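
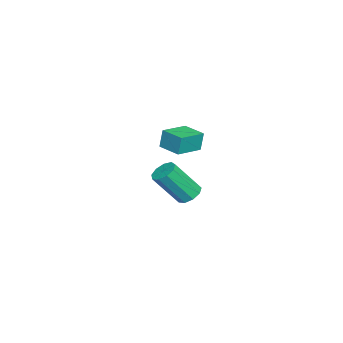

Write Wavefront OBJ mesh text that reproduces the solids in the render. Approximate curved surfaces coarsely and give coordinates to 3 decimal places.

v 1.964 2.828 3.531
v 1.864 2.946 4.498
v 0.784 3.55 3.319
v 0.683 3.669 4.286
v 2.577 3.811 3.474
v 2.476 3.93 4.441
v 1.396 4.534 3.262
v 1.296 4.652 4.229
v -4.009 2.745 -2.764
v -3.619 2.315 -3.173
v -3.12 1.145 -1.464
v -3.511 1.575 -1.056
v -3.344 2.678 -3.004
v -2.846 1.508 -1.296
v -3.381 3.073 -2.723
v -2.882 1.903 -1.015
v -3.711 3.314 -2.462
v -3.213 2.144 -0.753
v -4.181 3.289 -2.342
v -3.683 2.119 -0.633
v -4.571 3.009 -2.419
v -4.072 1.839 -0.711
v -4.698 2.606 -2.658
v -4.199 1.436 -0.95
v -4.502 2.268 -2.947
v -4.004 1.098 -1.239
v -4.076 2.153 -3.15
v -3.578 0.983 -1.442
f 2 4 1
f 5 2 1
f 1 4 3
f 3 5 1
f 2 8 4
f 6 2 5
f 6 8 2
f 4 8 3
f 7 5 3
f 3 8 7
f 7 6 5
f 8 6 7
f 10 9 13
f 10 13 11
f 11 13 14
f 11 14 12
f 13 9 15
f 13 15 14
f 14 15 16
f 14 16 12
f 15 9 17
f 15 17 16
f 16 17 18
f 16 18 12
f 17 9 19
f 17 19 18
f 18 19 20
f 18 20 12
f 19 9 21
f 19 21 20
f 20 21 22
f 20 22 12
f 21 9 23
f 21 23 22
f 22 23 24
f 22 24 12
f 23 9 25
f 23 25 24
f 24 25 26
f 24 26 12
f 25 9 27
f 25 27 26
f 26 27 28
f 26 28 12
f 27 9 10
f 27 10 28
f 28 10 11
f 28 11 12



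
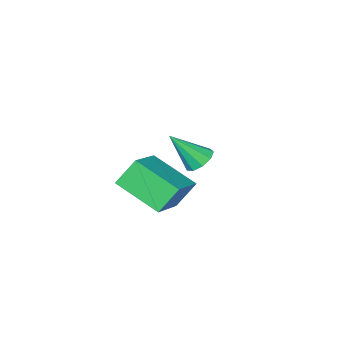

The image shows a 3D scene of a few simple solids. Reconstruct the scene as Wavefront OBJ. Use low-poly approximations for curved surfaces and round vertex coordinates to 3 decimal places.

v 0.585 -4.173 -1.475
v -0.128 -3.894 -0.4
v -0.087 -2.433 -2.373
v -0.8 -2.154 -1.297
v 2.06 -3.226 -0.743
v 1.347 -2.947 0.333
v 1.388 -1.486 -1.64
v 0.675 -1.207 -0.565
v 1.437 1.032 2.368
v 1.921 0.955 1.989
v 2.283 0.428 3.572
v 1.938 1.338 2.17
v 1.72 1.578 2.443
v 1.37 1.562 2.682
v 1.051 1.298 2.774
v 0.913 0.909 2.676
v 1.02 0.578 2.434
v 1.322 0.459 2.162
v 1.678 0.608 1.986
f 2 4 1
f 5 2 1
f 1 4 3
f 3 5 1
f 2 8 4
f 6 2 5
f 6 8 2
f 4 8 3
f 7 5 3
f 3 8 7
f 7 6 5
f 8 6 7
f 10 9 12
f 10 12 11
f 12 9 13
f 12 13 11
f 13 9 14
f 13 14 11
f 14 9 15
f 14 15 11
f 15 9 16
f 15 16 11
f 16 9 17
f 16 17 11
f 17 9 18
f 17 18 11
f 18 9 19
f 18 19 11
f 19 9 10
f 19 10 11



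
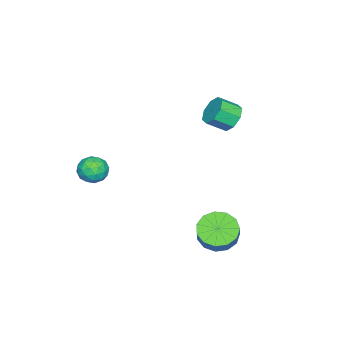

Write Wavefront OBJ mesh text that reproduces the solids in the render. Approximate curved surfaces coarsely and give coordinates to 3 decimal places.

v 3.268 -2.979 -0.106
v 3.917 -2.431 0.092
v 4.003 -4.049 0.448
v 4.652 -3.501 0.646
v 3.892 -3.448 1.071
v 3.437 -2.787 0.728
v 4.483 -3.693 -0.188
v 4.028 -3.032 -0.531
v 4.668 -2.872 0.041
v 4.302 -2.72 0.819
v 3.618 -3.76 -0.279
v 3.252 -3.608 0.499
v 3.528 -2.611 -0.056
v 4.392 -3.869 0.596
v 3.945 -3.838 0.845
v 4.327 -3.515 0.962
v 3.246 -2.82 0.318
v 3.627 -2.498 0.434
v 3.612 -3.096 1.01
v 4.293 -3.982 0.106
v 4.674 -3.66 0.222
v 3.593 -2.965 -0.422
v 3.975 -2.642 -0.305
v 4.308 -3.384 -0.47
v 4.351 -2.548 0.031
v 4.783 -3.177 0.357
v 4.684 -3.29 -0.134
v 4.416 -2.901 -0.335
v 4.136 -2.459 0.488
v 4.568 -3.088 0.814
v 4.121 -3.057 1.063
v 3.854 -2.668 0.862
v 4.577 -2.718 0.458
v 3.352 -3.392 -0.274
v 3.784 -4.021 0.052
v 4.066 -3.812 -0.322
v 3.799 -3.423 -0.523
v 3.137 -3.303 0.183
v 3.569 -3.932 0.509
v 3.504 -3.579 0.875
v 3.236 -3.19 0.674
v 3.343 -3.762 0.082
v -1.038 2.051 2.665
v -0.629 2.695 3.123
v -0.053 1.854 3.793
v -0.462 1.209 3.335
v -1.222 2.513 3.403
v -0.646 1.671 4.073
v -1.707 2.059 3.251
v -1.132 1.218 3.921
v -1.801 1.601 2.756
v -1.225 0.76 3.426
v -1.447 1.406 2.207
v -0.871 0.565 2.877
v -0.854 1.589 1.927
v -0.278 0.747 2.597
v -0.368 2.042 2.079
v 0.207 1.201 2.749
v -0.275 2.5 2.574
v 0.301 1.659 3.244
v 2.595 3.011 -3.494
v 3.477 2.663 -4.012
v 4.206 2.981 -2.984
v 3.325 3.329 -2.466
v 3.417 3.252 -4.152
v 4.146 3.57 -3.124
v 3.096 3.764 -4.083
v 3.826 4.083 -3.055
v 2.617 4.038 -3.827
v 3.346 4.356 -2.8
v 2.13 3.985 -3.466
v 2.859 4.304 -2.438
v 1.791 3.623 -3.113
v 2.521 3.941 -2.085
v 1.708 3.066 -2.881
v 2.437 3.385 -1.853
v 1.906 2.492 -2.844
v 2.635 2.811 -1.816
v 2.323 2.083 -3.013
v 3.053 2.401 -1.985
v 2.827 1.968 -3.335
v 3.556 2.286 -2.307
v 3.257 2.184 -3.707
v 3.986 2.503 -2.679
f 1 38 17
f 38 12 41
f 17 41 6
f 38 41 17
f 1 17 13
f 17 6 18
f 13 18 2
f 17 18 13
f 1 13 22
f 13 2 23
f 22 23 8
f 13 23 22
f 1 22 34
f 22 8 37
f 34 37 11
f 22 37 34
f 1 34 38
f 34 11 42
f 38 42 12
f 34 42 38
f 2 18 29
f 18 6 32
f 29 32 10
f 18 32 29
f 6 41 19
f 41 12 40
f 19 40 5
f 41 40 19
f 12 42 39
f 42 11 35
f 39 35 3
f 42 35 39
f 11 37 36
f 37 8 24
f 36 24 7
f 37 24 36
f 8 23 28
f 23 2 25
f 28 25 9
f 23 25 28
f 4 30 16
f 30 10 31
f 16 31 5
f 30 31 16
f 4 16 14
f 16 5 15
f 14 15 3
f 16 15 14
f 4 14 21
f 14 3 20
f 21 20 7
f 14 20 21
f 4 21 26
f 21 7 27
f 26 27 9
f 21 27 26
f 4 26 30
f 26 9 33
f 30 33 10
f 26 33 30
f 5 31 19
f 31 10 32
f 19 32 6
f 31 32 19
f 3 15 39
f 15 5 40
f 39 40 12
f 15 40 39
f 7 20 36
f 20 3 35
f 36 35 11
f 20 35 36
f 9 27 28
f 27 7 24
f 28 24 8
f 27 24 28
f 10 33 29
f 33 9 25
f 29 25 2
f 33 25 29
f 44 43 47
f 44 47 45
f 45 47 48
f 45 48 46
f 47 43 49
f 47 49 48
f 48 49 50
f 48 50 46
f 49 43 51
f 49 51 50
f 50 51 52
f 50 52 46
f 51 43 53
f 51 53 52
f 52 53 54
f 52 54 46
f 53 43 55
f 53 55 54
f 54 55 56
f 54 56 46
f 55 43 57
f 55 57 56
f 56 57 58
f 56 58 46
f 57 43 59
f 57 59 58
f 58 59 60
f 58 60 46
f 59 43 44
f 59 44 60
f 60 44 45
f 60 45 46
f 62 61 65
f 62 65 63
f 63 65 66
f 63 66 64
f 65 61 67
f 65 67 66
f 66 67 68
f 66 68 64
f 67 61 69
f 67 69 68
f 68 69 70
f 68 70 64
f 69 61 71
f 69 71 70
f 70 71 72
f 70 72 64
f 71 61 73
f 71 73 72
f 72 73 74
f 72 74 64
f 73 61 75
f 73 75 74
f 74 75 76
f 74 76 64
f 75 61 77
f 75 77 76
f 76 77 78
f 76 78 64
f 77 61 79
f 77 79 78
f 78 79 80
f 78 80 64
f 79 61 81
f 79 81 80
f 80 81 82
f 80 82 64
f 81 61 83
f 81 83 82
f 82 83 84
f 82 84 64
f 83 61 62
f 83 62 84
f 84 62 63
f 84 63 64



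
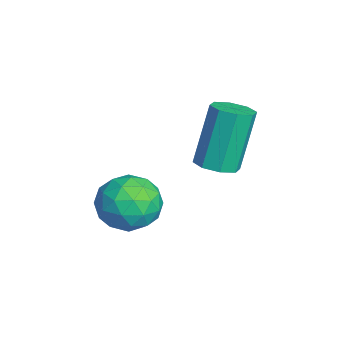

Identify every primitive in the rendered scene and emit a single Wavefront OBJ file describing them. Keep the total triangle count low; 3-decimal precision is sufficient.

v -3.388 0.598 1.205
v -2.995 0.161 1.432
v -3.479 0.665 3.242
v -3.872 1.102 3.015
v -2.78 0.589 1.37
v -3.264 1.092 3.18
v -2.921 1.022 1.212
v -3.406 1.525 3.022
v -3.336 1.207 1.05
v -3.82 1.71 2.86
v -3.781 1.035 0.978
v -4.265 1.539 2.788
v -3.996 0.608 1.04
v -4.48 1.111 2.85
v -3.854 0.175 1.198
v -4.339 0.678 3.008
v -3.44 -0.01 1.36
v -3.924 0.493 3.17
v -3.541 -0.9 0.361
v -2.921 -0.976 -0.35
v -3.559 -2.424 0.51
v -2.939 -2.5 -0.201
v -2.667 -2.129 0.626
v -2.656 -1.187 0.534
v -3.824 -2.213 -0.374
v -3.813 -1.271 -0.466
v -3.096 -1.788 -0.804
v -2.381 -1.736 -0.186
v -4.099 -1.664 0.346
v -3.384 -1.612 0.964
v -3.23 -0.804 -0.008
v -3.25 -2.596 0.168
v -3.09 -2.377 0.654
v -2.726 -2.422 0.236
v -3.074 -0.928 0.512
v -2.71 -0.973 0.094
v -2.56 -1.65 0.667
v -3.77 -2.427 0.066
v -3.406 -2.472 -0.352
v -3.754 -0.978 -0.076
v -3.39 -1.023 -0.494
v -3.92 -1.75 -0.507
v -2.968 -1.326 -0.692
v -2.978 -2.222 -0.605
v -3.499 -2.053 -0.706
v -3.492 -1.5 -0.76
v -2.548 -1.296 -0.329
v -2.558 -2.191 -0.242
v -2.398 -1.973 0.244
v -2.392 -1.419 0.19
v -2.651 -1.773 -0.596
v -3.922 -1.209 0.402
v -3.932 -2.104 0.489
v -4.088 -1.981 -0.03
v -4.082 -1.427 -0.084
v -3.502 -1.178 0.765
v -3.512 -2.074 0.852
v -2.988 -1.9 0.92
v -2.981 -1.347 0.866
v -3.829 -1.627 0.756
f 2 1 5
f 2 5 3
f 3 5 6
f 3 6 4
f 5 1 7
f 5 7 6
f 6 7 8
f 6 8 4
f 7 1 9
f 7 9 8
f 8 9 10
f 8 10 4
f 9 1 11
f 9 11 10
f 10 11 12
f 10 12 4
f 11 1 13
f 11 13 12
f 12 13 14
f 12 14 4
f 13 1 15
f 13 15 14
f 14 15 16
f 14 16 4
f 15 1 17
f 15 17 16
f 16 17 18
f 16 18 4
f 17 1 2
f 17 2 18
f 18 2 3
f 18 3 4
f 19 56 35
f 56 30 59
f 35 59 24
f 56 59 35
f 19 35 31
f 35 24 36
f 31 36 20
f 35 36 31
f 19 31 40
f 31 20 41
f 40 41 26
f 31 41 40
f 19 40 52
f 40 26 55
f 52 55 29
f 40 55 52
f 19 52 56
f 52 29 60
f 56 60 30
f 52 60 56
f 20 36 47
f 36 24 50
f 47 50 28
f 36 50 47
f 24 59 37
f 59 30 58
f 37 58 23
f 59 58 37
f 30 60 57
f 60 29 53
f 57 53 21
f 60 53 57
f 29 55 54
f 55 26 42
f 54 42 25
f 55 42 54
f 26 41 46
f 41 20 43
f 46 43 27
f 41 43 46
f 22 48 34
f 48 28 49
f 34 49 23
f 48 49 34
f 22 34 32
f 34 23 33
f 32 33 21
f 34 33 32
f 22 32 39
f 32 21 38
f 39 38 25
f 32 38 39
f 22 39 44
f 39 25 45
f 44 45 27
f 39 45 44
f 22 44 48
f 44 27 51
f 48 51 28
f 44 51 48
f 23 49 37
f 49 28 50
f 37 50 24
f 49 50 37
f 21 33 57
f 33 23 58
f 57 58 30
f 33 58 57
f 25 38 54
f 38 21 53
f 54 53 29
f 38 53 54
f 27 45 46
f 45 25 42
f 46 42 26
f 45 42 46
f 28 51 47
f 51 27 43
f 47 43 20
f 51 43 47



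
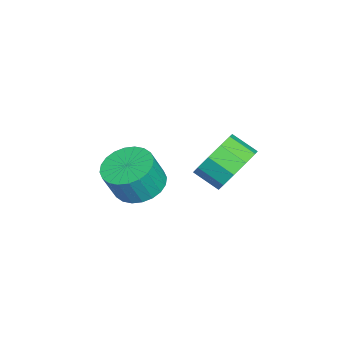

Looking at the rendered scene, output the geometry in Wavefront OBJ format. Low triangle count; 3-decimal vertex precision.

v 1.506 -3.179 -4.432
v 1.997 -3.884 -4.815
v 2.384 -4.246 -3.65
v 1.894 -3.541 -3.268
v 2.246 -3.615 -4.814
v 2.634 -3.977 -3.649
v 2.383 -3.28 -4.756
v 2.771 -3.642 -3.591
v 2.387 -2.929 -4.648
v 2.774 -3.292 -3.483
v 2.256 -2.617 -4.507
v 2.644 -2.979 -3.342
v 2.011 -2.39 -4.355
v 2.399 -2.752 -3.19
v 1.69 -2.283 -4.215
v 2.077 -2.645 -3.05
v 1.34 -2.312 -4.108
v 1.728 -2.675 -2.943
v 1.016 -2.474 -4.05
v 1.403 -2.836 -2.885
v 0.766 -2.743 -4.051
v 1.154 -3.105 -2.886
v 0.629 -3.078 -4.109
v 1.017 -3.44 -2.944
v 0.626 -3.428 -4.217
v 1.013 -3.791 -3.052
v 0.756 -3.741 -4.358
v 1.144 -4.103 -3.193
v 1.001 -3.968 -4.51
v 1.389 -4.33 -3.345
v 1.323 -4.075 -4.65
v 1.71 -4.437 -3.485
v 1.672 -4.045 -4.757
v 2.06 -4.408 -3.592
v 3.871 0.39 -1.559
v 4.76 0.064 -1.636
v 4.498 -0.775 -1.119
v 3.609 -0.45 -1.041
v 4.725 0.379 -1.142
v 4.463 -0.46 -0.625
v 4.364 0.699 -0.807
v 4.102 -0.14 -0.29
v 3.814 0.9 -0.759
v 3.552 0.061 -0.242
v 3.286 0.906 -1.017
v 3.024 0.067 -0.499
v 2.982 0.715 -1.481
v 2.72 -0.124 -0.964
v 3.017 0.4 -1.975
v 2.755 -0.439 -1.458
v 3.378 0.08 -2.31
v 3.116 -0.759 -1.793
v 3.928 -0.121 -2.358
v 3.666 -0.96 -1.841
v 4.456 -0.127 -2.101
v 4.194 -0.966 -1.583
f 2 1 5
f 2 5 3
f 3 5 6
f 3 6 4
f 5 1 7
f 5 7 6
f 6 7 8
f 6 8 4
f 7 1 9
f 7 9 8
f 8 9 10
f 8 10 4
f 9 1 11
f 9 11 10
f 10 11 12
f 10 12 4
f 11 1 13
f 11 13 12
f 12 13 14
f 12 14 4
f 13 1 15
f 13 15 14
f 14 15 16
f 14 16 4
f 15 1 17
f 15 17 16
f 16 17 18
f 16 18 4
f 17 1 19
f 17 19 18
f 18 19 20
f 18 20 4
f 19 1 21
f 19 21 20
f 20 21 22
f 20 22 4
f 21 1 23
f 21 23 22
f 22 23 24
f 22 24 4
f 23 1 25
f 23 25 24
f 24 25 26
f 24 26 4
f 25 1 27
f 25 27 26
f 26 27 28
f 26 28 4
f 27 1 29
f 27 29 28
f 28 29 30
f 28 30 4
f 29 1 31
f 29 31 30
f 30 31 32
f 30 32 4
f 31 1 33
f 31 33 32
f 32 33 34
f 32 34 4
f 33 1 2
f 33 2 34
f 34 2 3
f 34 3 4
f 36 35 39
f 36 39 37
f 37 39 40
f 37 40 38
f 39 35 41
f 39 41 40
f 40 41 42
f 40 42 38
f 41 35 43
f 41 43 42
f 42 43 44
f 42 44 38
f 43 35 45
f 43 45 44
f 44 45 46
f 44 46 38
f 45 35 47
f 45 47 46
f 46 47 48
f 46 48 38
f 47 35 49
f 47 49 48
f 48 49 50
f 48 50 38
f 49 35 51
f 49 51 50
f 50 51 52
f 50 52 38
f 51 35 53
f 51 53 52
f 52 53 54
f 52 54 38
f 53 35 55
f 53 55 54
f 54 55 56
f 54 56 38
f 55 35 36
f 55 36 56
f 56 36 37
f 56 37 38



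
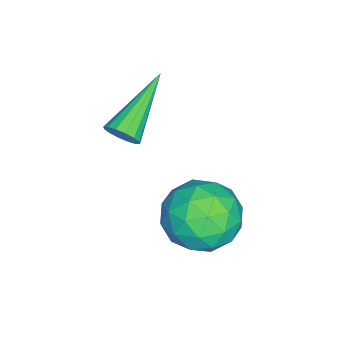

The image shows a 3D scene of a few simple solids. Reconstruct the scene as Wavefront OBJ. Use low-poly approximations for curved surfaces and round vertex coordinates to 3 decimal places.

v -0.512 0.294 2.227
v -0.248 0.486 2.645
v -2.368 0.746 3.193
v -0.283 0.701 2.478
v -0.379 0.807 2.243
v -0.511 0.775 2.005
v -0.643 0.615 1.826
v -0.74 0.368 1.754
v -0.776 0.102 1.81
v -0.742 -0.113 1.977
v -0.646 -0.219 2.211
v -0.514 -0.187 2.45
v -0.382 -0.027 2.628
v -0.284 0.22 2.7
v 0.042 3.337 1.451
v 0.709 3.786 0.695
v 0.971 1.814 1.365
v 1.638 2.263 0.609
v 1.667 2.622 1.653
v 1.092 3.563 1.706
v 0.588 2.037 0.354
v 0.013 2.978 0.407
v 1.046 2.983 0.017
v 1.713 3.344 0.819
v -0.033 2.256 1.241
v 0.634 2.617 2.043
v 0.294 3.695 1.08
v 1.386 1.905 0.98
v 1.403 2.115 1.593
v 1.795 2.38 1.148
v 0.519 3.564 1.675
v 0.911 3.828 1.23
v 1.474 3.144 1.793
v 0.769 1.772 0.83
v 1.161 2.036 0.385
v -0.115 3.22 0.912
v 0.277 3.485 0.467
v 0.206 2.456 0.267
v 0.884 3.487 0.237
v 1.43 2.592 0.187
v 0.813 2.459 0.037
v 0.475 3.012 0.069
v 1.276 3.7 0.709
v 1.822 2.804 0.658
v 1.839 3.015 1.272
v 1.501 3.569 1.303
v 1.474 3.227 0.31
v -0.142 2.796 1.402
v 0.404 1.9 1.351
v 0.179 2.031 0.757
v -0.159 2.585 0.788
v 0.25 3.008 1.873
v 0.796 2.113 1.823
v 1.205 2.588 1.991
v 0.867 3.141 2.023
v 0.206 2.373 1.75
f 2 1 4
f 2 4 3
f 4 1 5
f 4 5 3
f 5 1 6
f 5 6 3
f 6 1 7
f 6 7 3
f 7 1 8
f 7 8 3
f 8 1 9
f 8 9 3
f 9 1 10
f 9 10 3
f 10 1 11
f 10 11 3
f 11 1 12
f 11 12 3
f 12 1 13
f 12 13 3
f 13 1 14
f 13 14 3
f 14 1 2
f 14 2 3
f 15 52 31
f 52 26 55
f 31 55 20
f 52 55 31
f 15 31 27
f 31 20 32
f 27 32 16
f 31 32 27
f 15 27 36
f 27 16 37
f 36 37 22
f 27 37 36
f 15 36 48
f 36 22 51
f 48 51 25
f 36 51 48
f 15 48 52
f 48 25 56
f 52 56 26
f 48 56 52
f 16 32 43
f 32 20 46
f 43 46 24
f 32 46 43
f 20 55 33
f 55 26 54
f 33 54 19
f 55 54 33
f 26 56 53
f 56 25 49
f 53 49 17
f 56 49 53
f 25 51 50
f 51 22 38
f 50 38 21
f 51 38 50
f 22 37 42
f 37 16 39
f 42 39 23
f 37 39 42
f 18 44 30
f 44 24 45
f 30 45 19
f 44 45 30
f 18 30 28
f 30 19 29
f 28 29 17
f 30 29 28
f 18 28 35
f 28 17 34
f 35 34 21
f 28 34 35
f 18 35 40
f 35 21 41
f 40 41 23
f 35 41 40
f 18 40 44
f 40 23 47
f 44 47 24
f 40 47 44
f 19 45 33
f 45 24 46
f 33 46 20
f 45 46 33
f 17 29 53
f 29 19 54
f 53 54 26
f 29 54 53
f 21 34 50
f 34 17 49
f 50 49 25
f 34 49 50
f 23 41 42
f 41 21 38
f 42 38 22
f 41 38 42
f 24 47 43
f 47 23 39
f 43 39 16
f 47 39 43



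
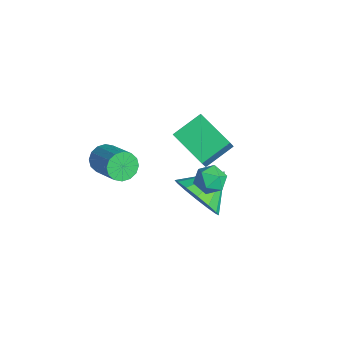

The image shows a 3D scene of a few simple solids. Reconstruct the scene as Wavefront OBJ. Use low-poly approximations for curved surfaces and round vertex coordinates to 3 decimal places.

v -4.058 0.991 -3.537
v -4.255 2.174 -2.915
v -2.621 1.552 -4.149
v -2.818 2.735 -3.528
v -3.522 0.605 -2.632
v -3.719 1.788 -2.011
v -2.085 1.166 -3.245
v -2.282 2.349 -2.623
v 0.865 0.369 -0.069
v 1.218 0.693 -0.48
v 1.062 -0.493 -0.58
v 1.415 -0.169 -0.991
v 1.612 -0.245 -0.396
v 1.49 0.288 -0.08
v 0.79 -0.088 -0.98
v 0.668 0.445 -0.664
v 1.171 0.411 -1.042
v 1.68 0.314 -0.682
v 0.6 -0.114 -0.378
v 1.109 -0.211 -0.018
v -0.405 0.258 -3.274
v 0.217 0.021 -2.449
v -0.815 1.502 -2.606
v 0.537 0.309 -2.789
v 0.604 0.584 -3.259
v 0.401 0.771 -3.733
v -0.018 0.821 -4.084
v -0.54 0.721 -4.218
v -1.026 0.496 -4.099
v -1.346 0.207 -3.759
v -1.413 -0.067 -3.288
v -1.21 -0.255 -2.814
v -0.792 -0.305 -2.463
v -0.269 -0.204 -2.33
v -2.261 -2.486 -1.653
v -1.948 -2.637 -2.155
v -0.626 -2.444 -1.389
v -0.939 -2.294 -0.887
v -1.984 -2.323 -2.172
v -0.662 -2.131 -1.406
v -2.094 -2.054 -2.049
v -0.772 -1.861 -1.284
v -2.249 -1.9 -1.821
v -0.927 -1.707 -1.055
v -2.407 -1.904 -1.548
v -1.085 -1.711 -0.782
v -2.526 -2.063 -1.302
v -1.204 -1.87 -0.537
v -2.574 -2.336 -1.151
v -1.252 -2.143 -0.385
v -2.538 -2.649 -1.134
v -1.216 -2.457 -0.368
v -2.428 -2.919 -1.256
v -1.106 -2.726 -0.491
v -2.273 -3.073 -1.485
v -0.951 -2.88 -0.719
v -2.115 -3.069 -1.758
v -0.793 -2.876 -0.992
v -1.996 -2.91 -2.003
v -0.674 -2.717 -1.238
f 2 4 1
f 5 2 1
f 1 4 3
f 3 5 1
f 2 8 4
f 6 2 5
f 6 8 2
f 4 8 3
f 7 5 3
f 3 8 7
f 7 6 5
f 8 6 7
f 9 20 14
f 9 14 10
f 9 10 16
f 9 16 19
f 9 19 20
f 10 14 18
f 14 20 13
f 20 19 11
f 19 16 15
f 16 10 17
f 12 18 13
f 12 13 11
f 12 11 15
f 12 15 17
f 12 17 18
f 13 18 14
f 11 13 20
f 15 11 19
f 17 15 16
f 18 17 10
f 22 21 24
f 22 24 23
f 24 21 25
f 24 25 23
f 25 21 26
f 25 26 23
f 26 21 27
f 26 27 23
f 27 21 28
f 27 28 23
f 28 21 29
f 28 29 23
f 29 21 30
f 29 30 23
f 30 21 31
f 30 31 23
f 31 21 32
f 31 32 23
f 32 21 33
f 32 33 23
f 33 21 34
f 33 34 23
f 34 21 22
f 34 22 23
f 36 35 39
f 36 39 37
f 37 39 40
f 37 40 38
f 39 35 41
f 39 41 40
f 40 41 42
f 40 42 38
f 41 35 43
f 41 43 42
f 42 43 44
f 42 44 38
f 43 35 45
f 43 45 44
f 44 45 46
f 44 46 38
f 45 35 47
f 45 47 46
f 46 47 48
f 46 48 38
f 47 35 49
f 47 49 48
f 48 49 50
f 48 50 38
f 49 35 51
f 49 51 50
f 50 51 52
f 50 52 38
f 51 35 53
f 51 53 52
f 52 53 54
f 52 54 38
f 53 35 55
f 53 55 54
f 54 55 56
f 54 56 38
f 55 35 57
f 55 57 56
f 56 57 58
f 56 58 38
f 57 35 59
f 57 59 58
f 58 59 60
f 58 60 38
f 59 35 36
f 59 36 60
f 60 36 37
f 60 37 38



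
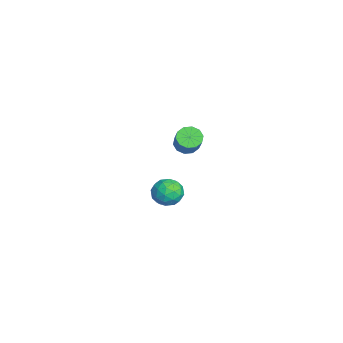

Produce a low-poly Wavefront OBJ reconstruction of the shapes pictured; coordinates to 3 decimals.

v -2.039 -3.099 -2.903
v -1.158 -3.037 -3.512
v -2.582 -4.463 -3.828
v -1.701 -4.401 -4.437
v -1.624 -4.706 -3.412
v -1.288 -3.863 -2.84
v -2.452 -3.637 -4.5
v -2.116 -2.794 -3.928
v -1.414 -3.369 -4.499
v -0.902 -4.03 -3.827
v -2.838 -3.47 -3.513
v -2.326 -4.131 -2.841
v -1.551 -2.948 -3.126
v -2.189 -4.552 -4.214
v -2.144 -4.731 -3.611
v -1.626 -4.694 -3.969
v -1.627 -3.434 -2.731
v -1.109 -3.397 -3.089
v -1.383 -4.378 -3.031
v -2.631 -4.103 -4.251
v -2.113 -4.066 -4.609
v -2.114 -2.806 -3.371
v -1.596 -2.769 -3.729
v -2.357 -3.122 -4.309
v -1.183 -3.107 -4.064
v -1.503 -3.909 -4.608
v -1.944 -3.46 -4.645
v -1.747 -2.964 -4.309
v -0.882 -3.495 -3.669
v -1.202 -4.297 -4.213
v -1.156 -4.476 -3.61
v -0.959 -3.981 -3.274
v -1.033 -3.69 -4.249
v -2.538 -3.203 -3.127
v -2.858 -4.005 -3.671
v -2.781 -3.519 -4.066
v -2.584 -3.024 -3.73
v -2.237 -3.591 -2.732
v -2.557 -4.393 -3.276
v -1.993 -4.536 -3.031
v -1.796 -4.04 -2.695
v -2.707 -3.81 -3.091
v 2.292 -2.991 3.382
v 2.859 -3.179 2.881
v 3.936 -3.116 4.076
v 3.368 -2.929 4.578
v 2.821 -2.698 2.89
v 3.898 -2.636 4.086
v 2.581 -2.33 3.087
v 3.658 -2.267 4.283
v 2.23 -2.214 3.397
v 3.307 -2.151 4.593
v 1.903 -2.395 3.701
v 2.98 -2.333 4.897
v 1.724 -2.804 3.884
v 2.801 -2.741 5.079
v 1.762 -3.284 3.874
v 2.839 -3.222 5.07
v 2.002 -3.653 3.677
v 3.079 -3.59 4.873
v 2.353 -3.769 3.367
v 3.43 -3.706 4.563
v 2.68 -3.587 3.063
v 3.757 -3.525 4.259
f 1 38 17
f 38 12 41
f 17 41 6
f 38 41 17
f 1 17 13
f 17 6 18
f 13 18 2
f 17 18 13
f 1 13 22
f 13 2 23
f 22 23 8
f 13 23 22
f 1 22 34
f 22 8 37
f 34 37 11
f 22 37 34
f 1 34 38
f 34 11 42
f 38 42 12
f 34 42 38
f 2 18 29
f 18 6 32
f 29 32 10
f 18 32 29
f 6 41 19
f 41 12 40
f 19 40 5
f 41 40 19
f 12 42 39
f 42 11 35
f 39 35 3
f 42 35 39
f 11 37 36
f 37 8 24
f 36 24 7
f 37 24 36
f 8 23 28
f 23 2 25
f 28 25 9
f 23 25 28
f 4 30 16
f 30 10 31
f 16 31 5
f 30 31 16
f 4 16 14
f 16 5 15
f 14 15 3
f 16 15 14
f 4 14 21
f 14 3 20
f 21 20 7
f 14 20 21
f 4 21 26
f 21 7 27
f 26 27 9
f 21 27 26
f 4 26 30
f 26 9 33
f 30 33 10
f 26 33 30
f 5 31 19
f 31 10 32
f 19 32 6
f 31 32 19
f 3 15 39
f 15 5 40
f 39 40 12
f 15 40 39
f 7 20 36
f 20 3 35
f 36 35 11
f 20 35 36
f 9 27 28
f 27 7 24
f 28 24 8
f 27 24 28
f 10 33 29
f 33 9 25
f 29 25 2
f 33 25 29
f 44 43 47
f 44 47 45
f 45 47 48
f 45 48 46
f 47 43 49
f 47 49 48
f 48 49 50
f 48 50 46
f 49 43 51
f 49 51 50
f 50 51 52
f 50 52 46
f 51 43 53
f 51 53 52
f 52 53 54
f 52 54 46
f 53 43 55
f 53 55 54
f 54 55 56
f 54 56 46
f 55 43 57
f 55 57 56
f 56 57 58
f 56 58 46
f 57 43 59
f 57 59 58
f 58 59 60
f 58 60 46
f 59 43 61
f 59 61 60
f 60 61 62
f 60 62 46
f 61 43 63
f 61 63 62
f 62 63 64
f 62 64 46
f 63 43 44
f 63 44 64
f 64 44 45
f 64 45 46



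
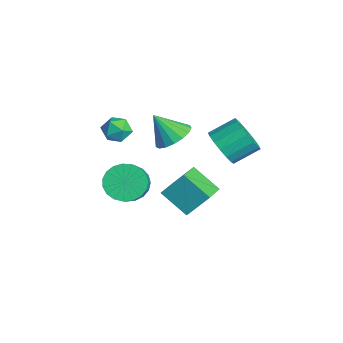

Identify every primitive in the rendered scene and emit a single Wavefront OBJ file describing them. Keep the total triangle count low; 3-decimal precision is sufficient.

v -1.597 0.314 1.742
v -0.79 -0.273 1.671
v -2.083 -0.514 3.058
v -0.645 0.087 1.951
v -0.719 0.5 2.183
v -0.993 0.869 2.314
v -1.406 1.112 2.314
v -1.862 1.171 2.183
v -2.258 1.035 1.951
v -2.502 0.733 1.671
v -2.539 0.335 1.407
v -2.359 -0.067 1.22
v -2.006 -0.382 1.152
v -1.558 -0.538 1.22
v -1.119 -0.498 1.407
v 0.218 -2.334 0.347
v 0.795 -2.584 -0.456
v 2.158 -3.057 0.669
v 1.582 -2.806 1.473
v 0.892 -2.175 -0.402
v 2.255 -2.648 0.723
v 0.873 -1.793 -0.218
v 2.236 -2.266 0.907
v 0.74 -1.505 0.063
v 2.104 -1.978 1.189
v 0.518 -1.36 0.394
v 1.881 -1.832 1.519
v 0.243 -1.383 0.716
v 1.607 -1.856 1.842
v -0.035 -1.571 0.975
v 1.328 -2.044 2.101
v -0.27 -1.89 1.125
v 1.093 -2.363 2.251
v -0.421 -2.287 1.141
v 0.943 -2.76 2.266
v -0.461 -2.691 1.019
v 0.903 -3.164 2.145
v -0.383 -3.034 0.782
v 0.98 -3.507 1.907
v -0.202 -3.255 0.469
v 1.162 -3.728 1.594
v 0.052 -3.317 0.135
v 1.416 -3.79 1.26
v 0.335 -3.209 -0.162
v 1.699 -3.682 0.963
v 0.598 -2.95 -0.371
v 1.961 -3.423 0.754
v 0.14 2.047 1.807
v 0.838 2.438 1.142
v 0.838 3.704 1.889
v 0.14 3.313 2.553
v 0.399 2.558 0.939
v 0.4 3.824 1.686
v -0.098 2.561 0.935
v -0.098 3.827 1.681
v -0.542 2.446 1.13
v -0.541 3.712 1.876
v -0.829 2.24 1.48
v -0.828 3.506 2.227
v -0.894 1.989 1.906
v -0.893 3.255 2.652
v -0.722 1.752 2.308
v -0.722 3.018 3.054
v -0.353 1.582 2.596
v -0.353 2.848 3.342
v 0.129 1.519 2.703
v 0.129 2.785 3.449
v 0.613 1.576 2.604
v 0.614 2.843 3.351
v 0.989 1.742 2.323
v 0.99 3.008 3.07
v 1.171 1.977 1.924
v 1.171 3.244 2.67
v 1.116 2.228 1.498
v 1.117 3.495 2.244
v -0.336 -0.658 -1.1
v -0.09 0.363 0.107
v -1.544 0.179 -1.562
v -1.297 1.2 -0.355
v 0.697 0.28 -2.105
v 0.944 1.301 -0.898
v -0.51 1.117 -2.567
v -0.264 2.138 -1.36
v -0.491 -1.893 3.264
v -0.134 -2.447 3.679
v -1.426 -2.693 3.001
v -1.069 -3.247 3.416
v -1.376 -2.628 3.775
v -0.797 -2.134 3.937
v -0.763 -3.006 2.743
v -0.184 -2.512 2.905
v -0.302 -3.135 3.356
v -0.681 -2.901 3.994
v -0.879 -2.239 2.686
v -1.258 -2.005 3.324
f 2 1 4
f 2 4 3
f 4 1 5
f 4 5 3
f 5 1 6
f 5 6 3
f 6 1 7
f 6 7 3
f 7 1 8
f 7 8 3
f 8 1 9
f 8 9 3
f 9 1 10
f 9 10 3
f 10 1 11
f 10 11 3
f 11 1 12
f 11 12 3
f 12 1 13
f 12 13 3
f 13 1 14
f 13 14 3
f 14 1 15
f 14 15 3
f 15 1 2
f 15 2 3
f 17 16 20
f 17 20 18
f 18 20 21
f 18 21 19
f 20 16 22
f 20 22 21
f 21 22 23
f 21 23 19
f 22 16 24
f 22 24 23
f 23 24 25
f 23 25 19
f 24 16 26
f 24 26 25
f 25 26 27
f 25 27 19
f 26 16 28
f 26 28 27
f 27 28 29
f 27 29 19
f 28 16 30
f 28 30 29
f 29 30 31
f 29 31 19
f 30 16 32
f 30 32 31
f 31 32 33
f 31 33 19
f 32 16 34
f 32 34 33
f 33 34 35
f 33 35 19
f 34 16 36
f 34 36 35
f 35 36 37
f 35 37 19
f 36 16 38
f 36 38 37
f 37 38 39
f 37 39 19
f 38 16 40
f 38 40 39
f 39 40 41
f 39 41 19
f 40 16 42
f 40 42 41
f 41 42 43
f 41 43 19
f 42 16 44
f 42 44 43
f 43 44 45
f 43 45 19
f 44 16 46
f 44 46 45
f 45 46 47
f 45 47 19
f 46 16 17
f 46 17 47
f 47 17 18
f 47 18 19
f 49 48 52
f 49 52 50
f 50 52 53
f 50 53 51
f 52 48 54
f 52 54 53
f 53 54 55
f 53 55 51
f 54 48 56
f 54 56 55
f 55 56 57
f 55 57 51
f 56 48 58
f 56 58 57
f 57 58 59
f 57 59 51
f 58 48 60
f 58 60 59
f 59 60 61
f 59 61 51
f 60 48 62
f 60 62 61
f 61 62 63
f 61 63 51
f 62 48 64
f 62 64 63
f 63 64 65
f 63 65 51
f 64 48 66
f 64 66 65
f 65 66 67
f 65 67 51
f 66 48 68
f 66 68 67
f 67 68 69
f 67 69 51
f 68 48 70
f 68 70 69
f 69 70 71
f 69 71 51
f 70 48 72
f 70 72 71
f 71 72 73
f 71 73 51
f 72 48 74
f 72 74 73
f 73 74 75
f 73 75 51
f 74 48 49
f 74 49 75
f 75 49 50
f 75 50 51
f 77 79 76
f 80 77 76
f 76 79 78
f 78 80 76
f 77 83 79
f 81 77 80
f 81 83 77
f 79 83 78
f 82 80 78
f 78 83 82
f 82 81 80
f 83 81 82
f 84 95 89
f 84 89 85
f 84 85 91
f 84 91 94
f 84 94 95
f 85 89 93
f 89 95 88
f 95 94 86
f 94 91 90
f 91 85 92
f 87 93 88
f 87 88 86
f 87 86 90
f 87 90 92
f 87 92 93
f 88 93 89
f 86 88 95
f 90 86 94
f 92 90 91
f 93 92 85



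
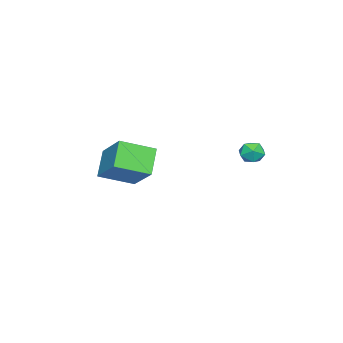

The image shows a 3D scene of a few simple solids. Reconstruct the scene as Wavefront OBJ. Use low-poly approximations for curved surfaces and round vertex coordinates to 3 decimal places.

v 0.508 -3.05 -1.652
v -0.527 -3.284 -0.591
v 1.497 -1.774 -0.405
v 0.462 -2.008 0.656
v 1.438 -4.372 -1.036
v 0.403 -4.606 0.025
v 2.427 -3.096 0.211
v 1.392 -3.33 1.272
v -1.204 2.235 0.71
v -0.838 2.214 0.171
v -0.502 1.626 1.209
v -0.136 1.605 0.67
v -0.193 2.162 1.004
v -0.627 2.538 0.695
v -0.713 1.302 0.685
v -1.147 1.678 0.376
v -0.535 1.637 0.155
v -0.214 2.169 0.352
v -1.126 1.671 1.028
v -0.805 2.203 1.225
f 2 4 1
f 5 2 1
f 1 4 3
f 3 5 1
f 2 8 4
f 6 2 5
f 6 8 2
f 4 8 3
f 7 5 3
f 3 8 7
f 7 6 5
f 8 6 7
f 9 20 14
f 9 14 10
f 9 10 16
f 9 16 19
f 9 19 20
f 10 14 18
f 14 20 13
f 20 19 11
f 19 16 15
f 16 10 17
f 12 18 13
f 12 13 11
f 12 11 15
f 12 15 17
f 12 17 18
f 13 18 14
f 11 13 20
f 15 11 19
f 17 15 16
f 18 17 10



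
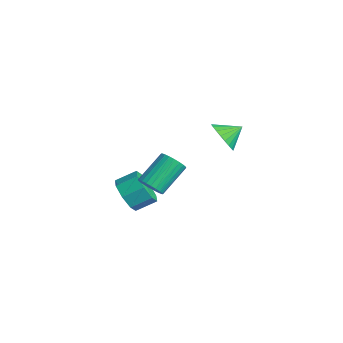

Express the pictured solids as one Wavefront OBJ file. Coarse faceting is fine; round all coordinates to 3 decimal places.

v 2.248 1.239 2.382
v 2.645 1.638 1.617
v 2.352 2.241 2.958
v 2.286 1.709 1.557
v 1.922 1.709 1.624
v 1.607 1.637 1.805
v 1.389 1.505 2.075
v 1.303 1.332 2.391
v 1.36 1.145 2.706
v 1.552 0.973 2.972
v 1.851 0.841 3.148
v 2.21 0.769 3.207
v 2.574 0.77 3.141
v 2.89 0.841 2.959
v 3.107 0.974 2.69
v 3.193 1.146 2.373
v 3.136 1.333 2.058
v 2.944 1.506 1.793
v 0.458 -1.762 -1.471
v 1.013 -1.949 -1.003
v 0.477 -0.485 0.219
v -0.078 -0.298 -0.249
v 1.148 -1.755 -1.176
v 0.611 -0.292 0.045
v 1.177 -1.562 -1.394
v 0.641 -0.099 -0.173
v 1.097 -1.4 -1.624
v 0.561 0.064 -0.403
v 0.919 -1.292 -1.83
v 0.383 0.171 -0.609
v 0.672 -1.257 -1.982
v 0.136 0.207 -0.761
v 0.392 -1.298 -2.056
v -0.145 0.166 -0.835
v 0.122 -1.409 -2.041
v -0.415 0.054 -0.82
v -0.097 -1.575 -1.939
v -0.633 -0.111 -0.717
v -0.231 -1.768 -1.765
v -0.768 -0.305 -0.544
v -0.261 -1.961 -1.547
v -0.797 -0.498 -0.326
v -0.181 -2.124 -1.317
v -0.717 -0.66 -0.096
v -0.003 -2.231 -1.111
v -0.539 -0.768 0.11
v 0.244 -2.267 -0.959
v -0.292 -0.803 0.262
v 0.525 -2.226 -0.885
v -0.012 -0.762 0.336
v 0.795 -2.114 -0.9
v 0.258 -0.651 0.321
v -2.849 -1.797 -4.152
v -2.03 -2.29 -3.628
v -1.771 -1.215 -3.023
v -2.591 -0.723 -3.548
v -1.787 -1.944 -4.347
v -1.528 -0.869 -3.743
v -2.166 -1.512 -4.952
v -1.907 -0.438 -4.348
v -2.945 -1.248 -5.089
v -2.686 -0.173 -4.484
v -3.669 -1.305 -4.677
v -3.41 -0.23 -4.072
v -3.912 -1.651 -3.957
v -3.653 -0.576 -3.353
v -3.533 -2.082 -3.352
v -3.274 -1.008 -2.748
v -2.754 -2.347 -3.216
v -2.495 -1.272 -2.611
f 2 1 4
f 2 4 3
f 4 1 5
f 4 5 3
f 5 1 6
f 5 6 3
f 6 1 7
f 6 7 3
f 7 1 8
f 7 8 3
f 8 1 9
f 8 9 3
f 9 1 10
f 9 10 3
f 10 1 11
f 10 11 3
f 11 1 12
f 11 12 3
f 12 1 13
f 12 13 3
f 13 1 14
f 13 14 3
f 14 1 15
f 14 15 3
f 15 1 16
f 15 16 3
f 16 1 17
f 16 17 3
f 17 1 18
f 17 18 3
f 18 1 2
f 18 2 3
f 20 19 23
f 20 23 21
f 21 23 24
f 21 24 22
f 23 19 25
f 23 25 24
f 24 25 26
f 24 26 22
f 25 19 27
f 25 27 26
f 26 27 28
f 26 28 22
f 27 19 29
f 27 29 28
f 28 29 30
f 28 30 22
f 29 19 31
f 29 31 30
f 30 31 32
f 30 32 22
f 31 19 33
f 31 33 32
f 32 33 34
f 32 34 22
f 33 19 35
f 33 35 34
f 34 35 36
f 34 36 22
f 35 19 37
f 35 37 36
f 36 37 38
f 36 38 22
f 37 19 39
f 37 39 38
f 38 39 40
f 38 40 22
f 39 19 41
f 39 41 40
f 40 41 42
f 40 42 22
f 41 19 43
f 41 43 42
f 42 43 44
f 42 44 22
f 43 19 45
f 43 45 44
f 44 45 46
f 44 46 22
f 45 19 47
f 45 47 46
f 46 47 48
f 46 48 22
f 47 19 49
f 47 49 48
f 48 49 50
f 48 50 22
f 49 19 51
f 49 51 50
f 50 51 52
f 50 52 22
f 51 19 20
f 51 20 52
f 52 20 21
f 52 21 22
f 54 53 57
f 54 57 55
f 55 57 58
f 55 58 56
f 57 53 59
f 57 59 58
f 58 59 60
f 58 60 56
f 59 53 61
f 59 61 60
f 60 61 62
f 60 62 56
f 61 53 63
f 61 63 62
f 62 63 64
f 62 64 56
f 63 53 65
f 63 65 64
f 64 65 66
f 64 66 56
f 65 53 67
f 65 67 66
f 66 67 68
f 66 68 56
f 67 53 69
f 67 69 68
f 68 69 70
f 68 70 56
f 69 53 54
f 69 54 70
f 70 54 55
f 70 55 56



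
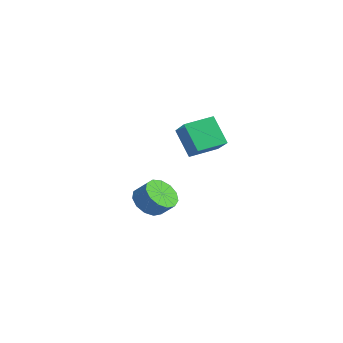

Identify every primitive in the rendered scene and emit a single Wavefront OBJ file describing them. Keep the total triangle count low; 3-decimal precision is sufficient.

v 2.511 -3.615 3.195
v 4.072 -3.699 4.089
v 2.4 -2.116 3.53
v 3.96 -2.2 4.424
v 3.38 -3.22 1.716
v 4.94 -3.304 2.61
v 3.268 -1.721 2.051
v 4.829 -1.805 2.945
v -1.549 -3.727 -2.984
v -1.084 -3.203 -3.753
v -0.427 -2.689 -3.005
v -0.891 -3.213 -2.236
v -1.537 -2.874 -3.58
v -0.88 -2.361 -2.832
v -1.994 -2.817 -3.217
v -1.337 -2.303 -2.47
v -2.31 -3.048 -2.781
v -1.652 -2.534 -2.034
v -2.384 -3.494 -2.409
v -1.726 -2.981 -1.662
v -2.192 -4.015 -2.219
v -1.535 -3.501 -1.472
v -1.797 -4.444 -2.273
v -1.14 -3.93 -1.525
v -1.322 -4.645 -2.551
v -0.665 -4.132 -1.804
v -0.92 -4.555 -2.968
v -0.263 -4.041 -2.22
v -0.717 -4.202 -3.389
v -0.06 -3.688 -2.641
v -0.778 -3.698 -3.681
v -0.121 -3.184 -2.934
f 2 4 1
f 5 2 1
f 1 4 3
f 3 5 1
f 2 8 4
f 6 2 5
f 6 8 2
f 4 8 3
f 7 5 3
f 3 8 7
f 7 6 5
f 8 6 7
f 10 9 13
f 10 13 11
f 11 13 14
f 11 14 12
f 13 9 15
f 13 15 14
f 14 15 16
f 14 16 12
f 15 9 17
f 15 17 16
f 16 17 18
f 16 18 12
f 17 9 19
f 17 19 18
f 18 19 20
f 18 20 12
f 19 9 21
f 19 21 20
f 20 21 22
f 20 22 12
f 21 9 23
f 21 23 22
f 22 23 24
f 22 24 12
f 23 9 25
f 23 25 24
f 24 25 26
f 24 26 12
f 25 9 27
f 25 27 26
f 26 27 28
f 26 28 12
f 27 9 29
f 27 29 28
f 28 29 30
f 28 30 12
f 29 9 31
f 29 31 30
f 30 31 32
f 30 32 12
f 31 9 10
f 31 10 32
f 32 10 11
f 32 11 12



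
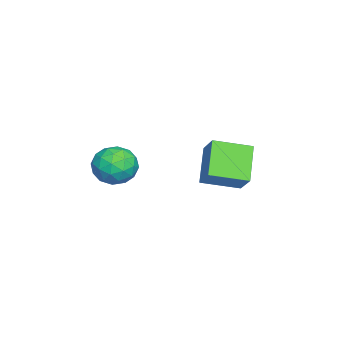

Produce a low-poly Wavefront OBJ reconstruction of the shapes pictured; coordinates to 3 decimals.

v -2.154 -1.27 -2.565
v -3.492 -1.418 -1.296
v -2.732 0.282 -2.992
v -4.069 0.134 -1.723
v -1.371 -0.734 -1.677
v -2.708 -0.882 -0.408
v -1.948 0.818 -2.104
v -3.286 0.67 -0.835
v 1.848 -2.852 0.152
v 2.435 -3.585 -0.081
v 0.605 -3.775 -0.079
v 1.192 -4.508 -0.312
v 1.159 -4.185 0.599
v 1.927 -3.615 0.742
v 1.113 -3.745 -0.902
v 1.881 -3.175 -0.759
v 1.981 -4.137 -0.732
v 2.01 -4.409 0.196
v 1.03 -2.951 -0.356
v 1.059 -3.223 0.572
v 2.251 -3.138 0.056
v 0.789 -4.222 -0.216
v 0.77 -4.033 0.32
v 1.115 -4.463 0.183
v 1.952 -3.155 0.54
v 2.297 -3.586 0.403
v 1.547 -3.938 0.803
v 0.743 -3.774 -0.563
v 1.088 -4.205 -0.7
v 1.925 -2.897 -0.343
v 2.27 -3.327 -0.48
v 1.493 -3.422 -0.963
v 2.329 -3.893 -0.464
v 1.598 -4.435 -0.6
v 1.551 -3.987 -0.947
v 2.003 -3.652 -0.863
v 2.346 -4.052 0.082
v 1.615 -4.595 -0.054
v 1.596 -4.405 0.481
v 2.047 -4.07 0.565
v 2.079 -4.377 -0.301
v 1.425 -2.765 -0.106
v 0.694 -3.308 -0.242
v 0.993 -3.29 -0.725
v 1.444 -2.955 -0.641
v 1.442 -2.925 0.44
v 0.711 -3.467 0.304
v 1.037 -3.708 0.703
v 1.489 -3.373 0.787
v 0.961 -2.983 0.141
f 2 4 1
f 5 2 1
f 1 4 3
f 3 5 1
f 2 8 4
f 6 2 5
f 6 8 2
f 4 8 3
f 7 5 3
f 3 8 7
f 7 6 5
f 8 6 7
f 9 46 25
f 46 20 49
f 25 49 14
f 46 49 25
f 9 25 21
f 25 14 26
f 21 26 10
f 25 26 21
f 9 21 30
f 21 10 31
f 30 31 16
f 21 31 30
f 9 30 42
f 30 16 45
f 42 45 19
f 30 45 42
f 9 42 46
f 42 19 50
f 46 50 20
f 42 50 46
f 10 26 37
f 26 14 40
f 37 40 18
f 26 40 37
f 14 49 27
f 49 20 48
f 27 48 13
f 49 48 27
f 20 50 47
f 50 19 43
f 47 43 11
f 50 43 47
f 19 45 44
f 45 16 32
f 44 32 15
f 45 32 44
f 16 31 36
f 31 10 33
f 36 33 17
f 31 33 36
f 12 38 24
f 38 18 39
f 24 39 13
f 38 39 24
f 12 24 22
f 24 13 23
f 22 23 11
f 24 23 22
f 12 22 29
f 22 11 28
f 29 28 15
f 22 28 29
f 12 29 34
f 29 15 35
f 34 35 17
f 29 35 34
f 12 34 38
f 34 17 41
f 38 41 18
f 34 41 38
f 13 39 27
f 39 18 40
f 27 40 14
f 39 40 27
f 11 23 47
f 23 13 48
f 47 48 20
f 23 48 47
f 15 28 44
f 28 11 43
f 44 43 19
f 28 43 44
f 17 35 36
f 35 15 32
f 36 32 16
f 35 32 36
f 18 41 37
f 41 17 33
f 37 33 10
f 41 33 37



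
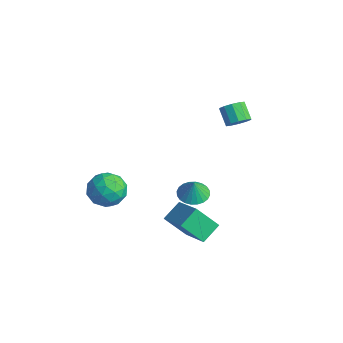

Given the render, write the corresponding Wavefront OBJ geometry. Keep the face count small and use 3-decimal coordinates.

v -0.427 3.111 2.321
v -0.077 3.624 2.621
v -0.883 3.742 3.36
v -1.233 3.229 3.059
v -0.327 3.794 2.32
v -1.134 3.912 3.059
v -0.616 3.702 2.02
v -1.422 3.821 2.759
v -0.832 3.385 1.834
v -1.639 3.503 2.573
v -0.894 2.963 1.835
v -1.7 3.081 2.573
v -0.777 2.598 2.02
v -1.583 2.716 2.759
v -0.526 2.428 2.321
v -1.333 2.546 3.06
v -0.238 2.519 2.621
v -1.044 2.638 3.36
v -0.021 2.837 2.807
v -0.828 2.955 3.546
v 0.04 3.259 2.807
v -0.766 3.377 3.545
v -3.581 -1.82 -2.226
v -2.856 -2.326 -2.922
v -4.944 -2.794 -2.938
v -4.219 -3.3 -3.634
v -4.18 -3.512 -2.53
v -3.337 -2.91 -2.09
v -4.463 -2.21 -3.77
v -3.62 -1.608 -3.33
v -3.401 -2.567 -3.876
v -3.226 -3.371 -3.11
v -4.574 -1.749 -2.75
v -4.399 -2.553 -1.984
v -3.099 -1.987 -2.512
v -4.701 -3.133 -3.348
v -4.678 -3.257 -2.699
v -4.252 -3.555 -3.109
v -3.382 -2.331 -2.022
v -2.956 -2.628 -2.431
v -3.734 -3.325 -2.201
v -4.844 -2.492 -3.429
v -4.418 -2.789 -3.838
v -3.548 -1.565 -2.751
v -3.122 -1.863 -3.161
v -4.066 -1.795 -3.659
v -2.993 -2.426 -3.482
v -3.794 -2.999 -3.9
v -3.937 -2.358 -3.98
v -3.442 -2.004 -3.722
v -2.89 -2.899 -3.031
v -3.691 -3.472 -3.449
v -3.668 -3.597 -2.8
v -3.173 -3.243 -2.542
v -3.21 -3.041 -3.592
v -4.109 -1.648 -2.411
v -4.91 -2.221 -2.829
v -4.627 -1.877 -3.318
v -4.132 -1.523 -3.06
v -4.006 -2.121 -1.96
v -4.807 -2.694 -2.378
v -4.358 -3.116 -2.138
v -3.863 -2.762 -1.88
v -4.59 -2.079 -2.268
v 1.083 -1.237 -2.723
v 0.854 -0.18 -2.058
v -0.829 -1.043 -3.689
v -1.057 0.014 -3.023
v 1.777 -0.334 -3.917
v 1.549 0.723 -3.251
v -0.134 -0.14 -4.882
v -0.363 0.917 -4.217
v -1.704 1.275 -3.352
v -0.91 1.025 -3.568
v -1.456 1.145 -2.288
v -0.868 1.357 -3.537
v -0.954 1.676 -3.478
v -1.153 1.934 -3.4
v -1.437 2.092 -3.314
v -1.761 2.125 -3.235
v -2.077 2.029 -3.173
v -2.336 1.818 -3.138
v -2.498 1.525 -3.136
v -2.54 1.194 -3.166
v -2.455 0.874 -3.225
v -2.255 0.616 -3.304
v -1.972 0.459 -3.389
v -1.647 0.425 -3.469
v -1.332 0.521 -3.531
v -1.073 0.732 -3.566
f 2 1 5
f 2 5 3
f 3 5 6
f 3 6 4
f 5 1 7
f 5 7 6
f 6 7 8
f 6 8 4
f 7 1 9
f 7 9 8
f 8 9 10
f 8 10 4
f 9 1 11
f 9 11 10
f 10 11 12
f 10 12 4
f 11 1 13
f 11 13 12
f 12 13 14
f 12 14 4
f 13 1 15
f 13 15 14
f 14 15 16
f 14 16 4
f 15 1 17
f 15 17 16
f 16 17 18
f 16 18 4
f 17 1 19
f 17 19 18
f 18 19 20
f 18 20 4
f 19 1 21
f 19 21 20
f 20 21 22
f 20 22 4
f 21 1 2
f 21 2 22
f 22 2 3
f 22 3 4
f 23 60 39
f 60 34 63
f 39 63 28
f 60 63 39
f 23 39 35
f 39 28 40
f 35 40 24
f 39 40 35
f 23 35 44
f 35 24 45
f 44 45 30
f 35 45 44
f 23 44 56
f 44 30 59
f 56 59 33
f 44 59 56
f 23 56 60
f 56 33 64
f 60 64 34
f 56 64 60
f 24 40 51
f 40 28 54
f 51 54 32
f 40 54 51
f 28 63 41
f 63 34 62
f 41 62 27
f 63 62 41
f 34 64 61
f 64 33 57
f 61 57 25
f 64 57 61
f 33 59 58
f 59 30 46
f 58 46 29
f 59 46 58
f 30 45 50
f 45 24 47
f 50 47 31
f 45 47 50
f 26 52 38
f 52 32 53
f 38 53 27
f 52 53 38
f 26 38 36
f 38 27 37
f 36 37 25
f 38 37 36
f 26 36 43
f 36 25 42
f 43 42 29
f 36 42 43
f 26 43 48
f 43 29 49
f 48 49 31
f 43 49 48
f 26 48 52
f 48 31 55
f 52 55 32
f 48 55 52
f 27 53 41
f 53 32 54
f 41 54 28
f 53 54 41
f 25 37 61
f 37 27 62
f 61 62 34
f 37 62 61
f 29 42 58
f 42 25 57
f 58 57 33
f 42 57 58
f 31 49 50
f 49 29 46
f 50 46 30
f 49 46 50
f 32 55 51
f 55 31 47
f 51 47 24
f 55 47 51
f 66 68 65
f 69 66 65
f 65 68 67
f 67 69 65
f 66 72 68
f 70 66 69
f 70 72 66
f 68 72 67
f 71 69 67
f 67 72 71
f 71 70 69
f 72 70 71
f 74 73 76
f 74 76 75
f 76 73 77
f 76 77 75
f 77 73 78
f 77 78 75
f 78 73 79
f 78 79 75
f 79 73 80
f 79 80 75
f 80 73 81
f 80 81 75
f 81 73 82
f 81 82 75
f 82 73 83
f 82 83 75
f 83 73 84
f 83 84 75
f 84 73 85
f 84 85 75
f 85 73 86
f 85 86 75
f 86 73 87
f 86 87 75
f 87 73 88
f 87 88 75
f 88 73 89
f 88 89 75
f 89 73 90
f 89 90 75
f 90 73 74
f 90 74 75



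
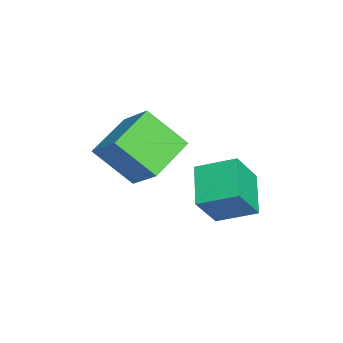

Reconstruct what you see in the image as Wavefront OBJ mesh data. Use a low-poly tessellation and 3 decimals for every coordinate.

v 2.094 -0.19 0.774
v 1.882 -1.649 2.242
v 0.474 0.799 1.524
v 0.263 -0.66 2.991
v 3.137 0.72 1.829
v 2.926 -0.739 3.296
v 1.518 1.709 2.578
v 1.306 0.25 4.046
v 0.314 2.573 -0.218
v 0.529 4.098 0.403
v 1.952 2.715 -1.13
v 2.166 4.239 -0.509
v 1.134 1.901 1.149
v 1.348 3.425 1.77
v 2.771 2.042 0.237
v 2.986 3.567 0.858
f 2 4 1
f 5 2 1
f 1 4 3
f 3 5 1
f 2 8 4
f 6 2 5
f 6 8 2
f 4 8 3
f 7 5 3
f 3 8 7
f 7 6 5
f 8 6 7
f 10 12 9
f 13 10 9
f 9 12 11
f 11 13 9
f 10 16 12
f 14 10 13
f 14 16 10
f 12 16 11
f 15 13 11
f 11 16 15
f 15 14 13
f 16 14 15



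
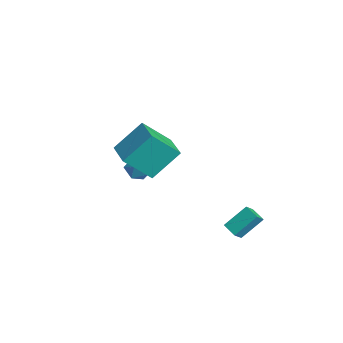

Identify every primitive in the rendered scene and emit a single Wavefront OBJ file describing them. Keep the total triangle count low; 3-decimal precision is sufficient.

v 2.41 2.614 -2.554
v 2.706 2.116 -1.96
v 2.408 3.756 -1.597
v 2.704 3.258 -1.002
v 3.176 2.802 -2.778
v 3.472 2.304 -2.183
v 3.174 3.944 -1.82
v 3.47 3.446 -1.226
v -2.128 0.202 -0.003
v -1.451 0.021 0.283
v -2.009 -0.681 -0.843
v -1.332 -0.862 -0.557
v -1.961 -1.001 -0.159
v -2.034 -0.455 0.361
v -1.426 -0.205 -0.921
v -1.499 0.341 -0.401
v -1.017 -0.23 -0.284
v -1.347 -0.722 0.187
v -2.113 0.062 -0.747
v -2.443 -0.43 -0.276
v 0.615 -2.509 3.601
v 0.621 -1.102 4.907
v 0.906 -1.205 2.194
v 0.912 0.202 3.501
v 2.068 -2.662 3.759
v 2.074 -1.255 5.066
v 2.359 -1.358 2.353
v 2.365 0.049 3.659
f 2 4 1
f 5 2 1
f 1 4 3
f 3 5 1
f 2 8 4
f 6 2 5
f 6 8 2
f 4 8 3
f 7 5 3
f 3 8 7
f 7 6 5
f 8 6 7
f 9 20 14
f 9 14 10
f 9 10 16
f 9 16 19
f 9 19 20
f 10 14 18
f 14 20 13
f 20 19 11
f 19 16 15
f 16 10 17
f 12 18 13
f 12 13 11
f 12 11 15
f 12 15 17
f 12 17 18
f 13 18 14
f 11 13 20
f 15 11 19
f 17 15 16
f 18 17 10
f 22 24 21
f 25 22 21
f 21 24 23
f 23 25 21
f 22 28 24
f 26 22 25
f 26 28 22
f 24 28 23
f 27 25 23
f 23 28 27
f 27 26 25
f 28 26 27



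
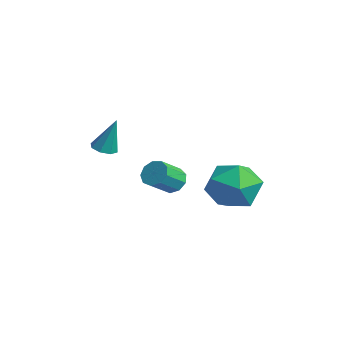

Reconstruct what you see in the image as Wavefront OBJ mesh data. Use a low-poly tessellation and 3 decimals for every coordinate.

v -1.233 -1.781 0.721
v -0.687 -1.754 0.603
v -0.927 -1.379 2.239
v -0.886 -1.379 0.544
v -1.289 -1.24 0.589
v -1.659 -1.418 0.711
v -1.78 -1.809 0.839
v -1.581 -2.183 0.898
v -1.178 -2.323 0.853
v -0.808 -2.145 0.731
v 3.358 2.354 -0.582
v 4.158 2.214 0.328
v 2.722 0.506 -0.308
v 3.522 0.366 0.602
v 2.57 1.116 0.737
v 2.963 2.258 0.568
v 3.917 0.462 -0.548
v 4.31 1.604 -0.717
v 4.503 1.044 0.349
v 3.671 1.448 1.143
v 3.209 1.272 -1.123
v 2.377 1.676 -0.329
v 0.13 0.49 -0.936
v 0.45 0.89 -0.552
v 0.77 -0.071 0.181
v 0.45 -0.47 -0.204
v 0.034 0.854 -0.418
v 0.355 -0.107 0.315
v -0.336 0.647 -0.527
v -0.016 -0.313 0.206
v -0.489 0.368 -0.827
v -0.168 -0.593 -0.094
v -0.352 0.145 -1.178
v -0.032 -0.815 -0.446
v 0.011 0.084 -1.417
v 0.331 -0.876 -0.684
v 0.429 0.213 -1.43
v 0.749 -0.747 -0.697
v 0.707 0.472 -1.212
v 1.027 -0.489 -0.48
v 0.715 0.739 -0.866
v 1.035 -0.221 -0.133
f 2 1 4
f 2 4 3
f 4 1 5
f 4 5 3
f 5 1 6
f 5 6 3
f 6 1 7
f 6 7 3
f 7 1 8
f 7 8 3
f 8 1 9
f 8 9 3
f 9 1 10
f 9 10 3
f 10 1 2
f 10 2 3
f 11 22 16
f 11 16 12
f 11 12 18
f 11 18 21
f 11 21 22
f 12 16 20
f 16 22 15
f 22 21 13
f 21 18 17
f 18 12 19
f 14 20 15
f 14 15 13
f 14 13 17
f 14 17 19
f 14 19 20
f 15 20 16
f 13 15 22
f 17 13 21
f 19 17 18
f 20 19 12
f 24 23 27
f 24 27 25
f 25 27 28
f 25 28 26
f 27 23 29
f 27 29 28
f 28 29 30
f 28 30 26
f 29 23 31
f 29 31 30
f 30 31 32
f 30 32 26
f 31 23 33
f 31 33 32
f 32 33 34
f 32 34 26
f 33 23 35
f 33 35 34
f 34 35 36
f 34 36 26
f 35 23 37
f 35 37 36
f 36 37 38
f 36 38 26
f 37 23 39
f 37 39 38
f 38 39 40
f 38 40 26
f 39 23 41
f 39 41 40
f 40 41 42
f 40 42 26
f 41 23 24
f 41 24 42
f 42 24 25
f 42 25 26



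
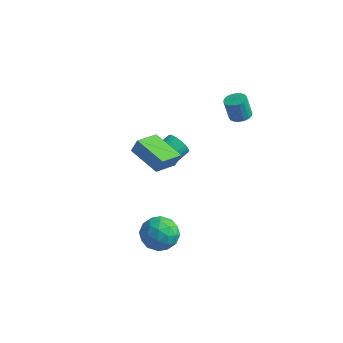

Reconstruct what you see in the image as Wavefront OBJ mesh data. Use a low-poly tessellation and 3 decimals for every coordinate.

v 0.629 -1.8 -2.569
v 1.715 -1.793 -2.202
v 1.125 -2.847 -4.018
v 2.211 -2.84 -3.651
v 1.41 -3.409 -3.06
v 1.103 -2.762 -2.165
v 1.737 -1.878 -4.055
v 1.43 -1.231 -3.16
v 2.399 -1.842 -3.12
v 2.197 -2.788 -2.506
v 0.643 -1.852 -3.714
v 0.441 -2.798 -3.1
v 1.129 -1.705 -2.259
v 1.711 -2.935 -3.961
v 1.241 -3.27 -3.614
v 1.879 -3.266 -3.398
v 0.769 -2.274 -2.237
v 1.407 -2.27 -2.021
v 1.228 -3.22 -2.525
v 1.433 -2.37 -4.199
v 2.071 -2.366 -3.983
v 0.961 -1.374 -2.822
v 1.599 -1.37 -2.606
v 1.612 -1.42 -3.695
v 2.169 -1.729 -2.583
v 2.46 -2.345 -3.434
v 2.182 -1.779 -3.671
v 2.002 -1.399 -3.145
v 2.05 -2.285 -2.221
v 2.342 -2.901 -3.073
v 1.871 -3.235 -2.726
v 1.691 -2.855 -2.199
v 2.453 -2.314 -2.761
v 0.498 -1.739 -3.147
v 0.79 -2.355 -3.999
v 1.149 -1.785 -4.021
v 0.969 -1.405 -3.494
v 0.38 -2.295 -2.786
v 0.671 -2.911 -3.637
v 0.838 -3.241 -3.075
v 0.658 -2.861 -2.549
v 0.387 -2.326 -3.459
v -1.15 2.151 -1.356
v -0.815 1.843 -0.722
v -0.494 3.082 -0.291
v -0.83 3.389 -0.924
v -0.567 1.852 -0.932
v -0.247 3.091 -0.5
v -0.421 1.913 -1.215
v -0.1 3.151 -0.783
v -0.4 2.015 -1.522
v -0.08 3.253 -1.091
v -0.51 2.14 -1.8
v -0.189 3.378 -1.369
v -0.729 2.267 -2.002
v -0.409 3.506 -1.571
v -1.022 2.374 -2.092
v -0.702 3.613 -1.661
v -1.337 2.443 -2.055
v -1.017 3.681 -1.623
v -1.619 2.46 -1.896
v -1.299 3.699 -1.465
v -1.821 2.425 -1.645
v -1.501 3.663 -1.213
v -1.906 2.342 -1.343
v -1.586 3.58 -0.911
v -1.861 2.226 -1.043
v -1.541 3.464 -0.612
v -1.693 2.097 -0.798
v -1.372 3.335 -0.367
v -1.431 1.977 -0.649
v -1.11 3.216 -0.218
v -1.12 1.887 -0.622
v -0.8 3.126 -0.191
v 3.027 3.359 3.295
v 3.626 3.183 3.432
v 3.313 3.105 4.702
v 2.713 3.281 4.565
v 3.638 3.467 3.453
v 3.324 3.388 4.722
v 3.528 3.729 3.442
v 3.214 3.651 4.711
v 3.319 3.918 3.402
v 3.005 3.84 4.671
v 3.052 3.997 3.341
v 2.739 3.919 4.61
v 2.78 3.949 3.271
v 2.467 3.871 4.54
v 2.557 3.784 3.205
v 2.244 3.706 4.475
v 2.427 3.535 3.158
v 2.114 3.457 4.428
v 2.416 3.252 3.138
v 2.102 3.173 4.407
v 2.526 2.989 3.149
v 2.212 2.911 4.418
v 2.735 2.8 3.189
v 2.421 2.722 4.458
v 3.001 2.721 3.25
v 2.688 2.643 4.519
v 3.273 2.769 3.32
v 2.96 2.691 4.589
v 3.496 2.934 3.385
v 3.183 2.856 4.655
v 0.038 -2.803 3.696
v 0.294 -2.607 4.494
v 0.322 -1.416 3.264
v 0.578 -1.22 4.062
v 1.862 -3.32 3.238
v 2.118 -3.124 4.036
v 2.146 -1.933 2.806
v 2.402 -1.737 3.604
f 1 38 17
f 38 12 41
f 17 41 6
f 38 41 17
f 1 17 13
f 17 6 18
f 13 18 2
f 17 18 13
f 1 13 22
f 13 2 23
f 22 23 8
f 13 23 22
f 1 22 34
f 22 8 37
f 34 37 11
f 22 37 34
f 1 34 38
f 34 11 42
f 38 42 12
f 34 42 38
f 2 18 29
f 18 6 32
f 29 32 10
f 18 32 29
f 6 41 19
f 41 12 40
f 19 40 5
f 41 40 19
f 12 42 39
f 42 11 35
f 39 35 3
f 42 35 39
f 11 37 36
f 37 8 24
f 36 24 7
f 37 24 36
f 8 23 28
f 23 2 25
f 28 25 9
f 23 25 28
f 4 30 16
f 30 10 31
f 16 31 5
f 30 31 16
f 4 16 14
f 16 5 15
f 14 15 3
f 16 15 14
f 4 14 21
f 14 3 20
f 21 20 7
f 14 20 21
f 4 21 26
f 21 7 27
f 26 27 9
f 21 27 26
f 4 26 30
f 26 9 33
f 30 33 10
f 26 33 30
f 5 31 19
f 31 10 32
f 19 32 6
f 31 32 19
f 3 15 39
f 15 5 40
f 39 40 12
f 15 40 39
f 7 20 36
f 20 3 35
f 36 35 11
f 20 35 36
f 9 27 28
f 27 7 24
f 28 24 8
f 27 24 28
f 10 33 29
f 33 9 25
f 29 25 2
f 33 25 29
f 44 43 47
f 44 47 45
f 45 47 48
f 45 48 46
f 47 43 49
f 47 49 48
f 48 49 50
f 48 50 46
f 49 43 51
f 49 51 50
f 50 51 52
f 50 52 46
f 51 43 53
f 51 53 52
f 52 53 54
f 52 54 46
f 53 43 55
f 53 55 54
f 54 55 56
f 54 56 46
f 55 43 57
f 55 57 56
f 56 57 58
f 56 58 46
f 57 43 59
f 57 59 58
f 58 59 60
f 58 60 46
f 59 43 61
f 59 61 60
f 60 61 62
f 60 62 46
f 61 43 63
f 61 63 62
f 62 63 64
f 62 64 46
f 63 43 65
f 63 65 64
f 64 65 66
f 64 66 46
f 65 43 67
f 65 67 66
f 66 67 68
f 66 68 46
f 67 43 69
f 67 69 68
f 68 69 70
f 68 70 46
f 69 43 71
f 69 71 70
f 70 71 72
f 70 72 46
f 71 43 73
f 71 73 72
f 72 73 74
f 72 74 46
f 73 43 44
f 73 44 74
f 74 44 45
f 74 45 46
f 76 75 79
f 76 79 77
f 77 79 80
f 77 80 78
f 79 75 81
f 79 81 80
f 80 81 82
f 80 82 78
f 81 75 83
f 81 83 82
f 82 83 84
f 82 84 78
f 83 75 85
f 83 85 84
f 84 85 86
f 84 86 78
f 85 75 87
f 85 87 86
f 86 87 88
f 86 88 78
f 87 75 89
f 87 89 88
f 88 89 90
f 88 90 78
f 89 75 91
f 89 91 90
f 90 91 92
f 90 92 78
f 91 75 93
f 91 93 92
f 92 93 94
f 92 94 78
f 93 75 95
f 93 95 94
f 94 95 96
f 94 96 78
f 95 75 97
f 95 97 96
f 96 97 98
f 96 98 78
f 97 75 99
f 97 99 98
f 98 99 100
f 98 100 78
f 99 75 101
f 99 101 100
f 100 101 102
f 100 102 78
f 101 75 103
f 101 103 102
f 102 103 104
f 102 104 78
f 103 75 76
f 103 76 104
f 104 76 77
f 104 77 78
f 106 108 105
f 109 106 105
f 105 108 107
f 107 109 105
f 106 112 108
f 110 106 109
f 110 112 106
f 108 112 107
f 111 109 107
f 107 112 111
f 111 110 109
f 112 110 111



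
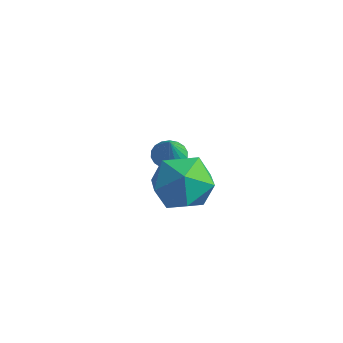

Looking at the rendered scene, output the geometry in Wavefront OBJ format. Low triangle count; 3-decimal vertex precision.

v 1.467 0.171 0.531
v 2.385 -0.171 -0.103
v 0.315 -0.789 -0.617
v 1.233 -1.131 -1.251
v 1.087 -1.541 -0.168
v 1.799 -0.948 0.541
v 0.901 -0.012 -1.261
v 1.613 0.581 -0.552
v 2.035 -0.284 -1.211
v 2.15 -1.229 -0.536
v 0.55 0.269 -0.184
v 0.665 -0.676 0.491
v -2.439 3.343 -3.701
v -1.886 3.101 -3.941
v -2.121 2.997 -2.619
v -1.814 3.373 -3.875
v -1.866 3.64 -3.775
v -2.031 3.847 -3.66
v -2.277 3.955 -3.553
v -2.556 3.941 -3.476
v -2.811 3.809 -3.443
v -2.993 3.585 -3.461
v -3.065 3.312 -3.527
v -3.013 3.046 -3.627
v -2.847 2.838 -3.742
v -2.601 2.731 -3.849
v -2.322 2.744 -3.927
v -2.067 2.876 -3.959
f 1 12 6
f 1 6 2
f 1 2 8
f 1 8 11
f 1 11 12
f 2 6 10
f 6 12 5
f 12 11 3
f 11 8 7
f 8 2 9
f 4 10 5
f 4 5 3
f 4 3 7
f 4 7 9
f 4 9 10
f 5 10 6
f 3 5 12
f 7 3 11
f 9 7 8
f 10 9 2
f 14 13 16
f 14 16 15
f 16 13 17
f 16 17 15
f 17 13 18
f 17 18 15
f 18 13 19
f 18 19 15
f 19 13 20
f 19 20 15
f 20 13 21
f 20 21 15
f 21 13 22
f 21 22 15
f 22 13 23
f 22 23 15
f 23 13 24
f 23 24 15
f 24 13 25
f 24 25 15
f 25 13 26
f 25 26 15
f 26 13 27
f 26 27 15
f 27 13 28
f 27 28 15
f 28 13 14
f 28 14 15



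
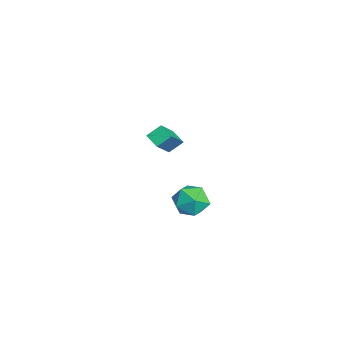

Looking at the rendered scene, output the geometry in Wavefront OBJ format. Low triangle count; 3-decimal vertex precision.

v 1.849 -1.614 -3.037
v 2.318 -1.857 -2.177
v 2.502 -2.923 -3.763
v 2.971 -3.166 -2.903
v 1.967 -3.242 -2.969
v 1.563 -2.433 -2.52
v 3.257 -2.347 -3.42
v 2.853 -1.538 -2.971
v 3.188 -2.31 -2.414
v 2.391 -2.863 -2.135
v 2.429 -1.917 -3.805
v 1.632 -2.47 -3.526
v -3.99 -2.547 -3.963
v -4.679 -2.98 -3.579
v -4.143 -1.794 -3.388
v -4.832 -2.227 -3.004
v -2.768 -3.313 -2.636
v -3.457 -3.746 -2.252
v -2.921 -2.56 -2.061
v -3.61 -2.993 -1.677
f 1 12 6
f 1 6 2
f 1 2 8
f 1 8 11
f 1 11 12
f 2 6 10
f 6 12 5
f 12 11 3
f 11 8 7
f 8 2 9
f 4 10 5
f 4 5 3
f 4 3 7
f 4 7 9
f 4 9 10
f 5 10 6
f 3 5 12
f 7 3 11
f 9 7 8
f 10 9 2
f 14 16 13
f 17 14 13
f 13 16 15
f 15 17 13
f 14 20 16
f 18 14 17
f 18 20 14
f 16 20 15
f 19 17 15
f 15 20 19
f 19 18 17
f 20 18 19



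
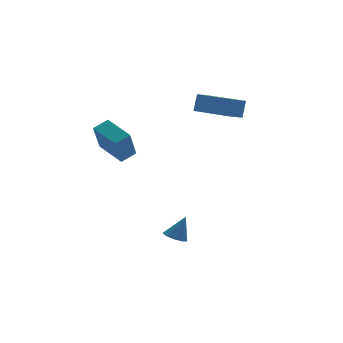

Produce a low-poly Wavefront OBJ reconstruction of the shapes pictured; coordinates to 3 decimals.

v 0.644 -2.17 -2.934
v 1.182 -2.151 -3.199
v 1.196 -2.07 -1.806
v 1.032 -1.771 -3.159
v 0.7 -1.578 -3.014
v 0.342 -1.662 -2.832
v 0.126 -1.983 -2.697
v 0.151 -2.392 -2.674
v 0.408 -2.697 -2.772
v 0.775 -2.755 -2.946
v 1.081 -2.54 -3.115
v 3.84 -0.591 3.471
v 4.116 -0.317 4.37
v 2.751 1.124 3.283
v 3.027 1.398 4.183
v 4.653 -0.118 3.077
v 4.929 0.156 3.977
v 3.564 1.597 2.89
v 3.84 1.871 3.789
v -1.247 -0.392 1.318
v -1.725 -0.997 2.8
v -1.796 1.063 1.735
v -2.274 0.458 3.217
v -0.486 -0.198 1.643
v -0.964 -0.803 3.125
v -1.035 1.257 2.06
v -1.513 0.652 3.542
f 2 1 4
f 2 4 3
f 4 1 5
f 4 5 3
f 5 1 6
f 5 6 3
f 6 1 7
f 6 7 3
f 7 1 8
f 7 8 3
f 8 1 9
f 8 9 3
f 9 1 10
f 9 10 3
f 10 1 11
f 10 11 3
f 11 1 2
f 11 2 3
f 13 15 12
f 16 13 12
f 12 15 14
f 14 16 12
f 13 19 15
f 17 13 16
f 17 19 13
f 15 19 14
f 18 16 14
f 14 19 18
f 18 17 16
f 19 17 18
f 21 23 20
f 24 21 20
f 20 23 22
f 22 24 20
f 21 27 23
f 25 21 24
f 25 27 21
f 23 27 22
f 26 24 22
f 22 27 26
f 26 25 24
f 27 25 26



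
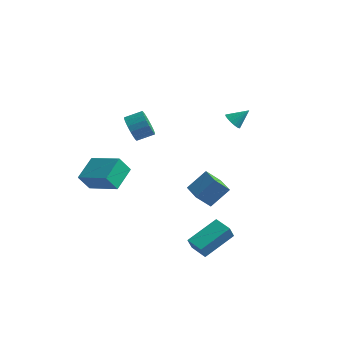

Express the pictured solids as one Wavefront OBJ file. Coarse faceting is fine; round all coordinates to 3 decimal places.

v 1.385 1.218 -2.029
v 0.797 0.603 -1.113
v 0.381 2.073 -2.099
v -0.206 1.458 -1.183
v 2.066 2.102 -0.997
v 1.479 1.487 -0.081
v 1.063 2.957 -1.067
v 0.475 2.342 -0.151
v 1.358 3.705 3.33
v 1.816 3.338 3.203
v 2.042 4.295 4.09
v 1.844 3.552 3.013
v 1.761 3.8 2.895
v 1.585 4.027 2.877
v 1.358 4.18 2.963
v 1.131 4.224 3.132
v 0.956 4.15 3.347
v 0.873 3.974 3.559
v 0.901 3.736 3.717
v 1.034 3.491 3.787
v 1.242 3.296 3.752
v 1.476 3.194 3.621
v 1.683 3.209 3.422
v 2.414 -2.804 -2.454
v 2.367 -3.194 -1.655
v 3.198 -1.13 -1.59
v 3.15 -1.52 -0.791
v 3.41 -3.2 -2.589
v 3.362 -3.59 -1.79
v 4.193 -1.526 -1.725
v 4.146 -1.916 -0.926
v -2.744 -0.187 3.602
v -2.25 -0.386 2.952
v -1.482 0.229 3.349
v -1.976 0.427 3.998
v -2.43 -0.082 2.83
v -1.662 0.532 3.226
v -2.672 0.201 2.861
v -1.904 0.816 3.257
v -2.928 0.408 3.038
v -2.161 1.022 3.434
v -3.148 0.496 3.327
v -2.381 1.11 3.723
v -3.288 0.449 3.671
v -2.52 1.063 4.067
v -3.32 0.276 4
v -2.552 0.89 4.397
v -3.238 0.011 4.251
v -2.47 0.626 4.648
v -3.058 -0.292 4.374
v -2.29 0.322 4.77
v -2.816 -0.576 4.343
v -2.048 0.039 4.739
v -2.559 -0.782 4.166
v -1.792 -0.168 4.562
v -2.339 -0.87 3.877
v -1.572 -0.256 4.273
v -2.2 -0.823 3.533
v -1.432 -0.209 3.929
v -2.168 -0.65 3.203
v -1.4 -0.036 3.6
v -4.266 -1.982 -0.526
v -4.686 -2.443 0.452
v -4.314 -0.501 0.152
v -4.734 -0.961 1.13
v -2.366 -2.239 0.17
v -2.786 -2.699 1.148
v -2.414 -0.757 0.848
v -2.834 -1.218 1.826
f 2 4 1
f 5 2 1
f 1 4 3
f 3 5 1
f 2 8 4
f 6 2 5
f 6 8 2
f 4 8 3
f 7 5 3
f 3 8 7
f 7 6 5
f 8 6 7
f 10 9 12
f 10 12 11
f 12 9 13
f 12 13 11
f 13 9 14
f 13 14 11
f 14 9 15
f 14 15 11
f 15 9 16
f 15 16 11
f 16 9 17
f 16 17 11
f 17 9 18
f 17 18 11
f 18 9 19
f 18 19 11
f 19 9 20
f 19 20 11
f 20 9 21
f 20 21 11
f 21 9 22
f 21 22 11
f 22 9 23
f 22 23 11
f 23 9 10
f 23 10 11
f 25 27 24
f 28 25 24
f 24 27 26
f 26 28 24
f 25 31 27
f 29 25 28
f 29 31 25
f 27 31 26
f 30 28 26
f 26 31 30
f 30 29 28
f 31 29 30
f 33 32 36
f 33 36 34
f 34 36 37
f 34 37 35
f 36 32 38
f 36 38 37
f 37 38 39
f 37 39 35
f 38 32 40
f 38 40 39
f 39 40 41
f 39 41 35
f 40 32 42
f 40 42 41
f 41 42 43
f 41 43 35
f 42 32 44
f 42 44 43
f 43 44 45
f 43 45 35
f 44 32 46
f 44 46 45
f 45 46 47
f 45 47 35
f 46 32 48
f 46 48 47
f 47 48 49
f 47 49 35
f 48 32 50
f 48 50 49
f 49 50 51
f 49 51 35
f 50 32 52
f 50 52 51
f 51 52 53
f 51 53 35
f 52 32 54
f 52 54 53
f 53 54 55
f 53 55 35
f 54 32 56
f 54 56 55
f 55 56 57
f 55 57 35
f 56 32 58
f 56 58 57
f 57 58 59
f 57 59 35
f 58 32 60
f 58 60 59
f 59 60 61
f 59 61 35
f 60 32 33
f 60 33 61
f 61 33 34
f 61 34 35
f 63 65 62
f 66 63 62
f 62 65 64
f 64 66 62
f 63 69 65
f 67 63 66
f 67 69 63
f 65 69 64
f 68 66 64
f 64 69 68
f 68 67 66
f 69 67 68



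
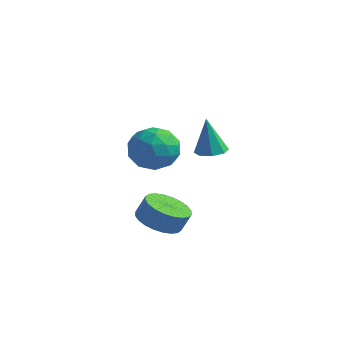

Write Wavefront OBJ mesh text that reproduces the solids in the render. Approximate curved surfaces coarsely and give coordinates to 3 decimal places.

v 0.728 3.756 1.381
v 1.182 3.179 0.433
v -0.302 2.181 1.847
v 0.152 1.604 0.899
v 0.857 1.874 1.83
v 1.494 2.848 1.542
v -0.614 2.512 0.738
v 0.023 3.486 0.45
v 0.352 2.41 0.036
v 1.261 2.016 0.711
v -0.381 3.344 1.569
v 0.528 2.95 2.244
v 1.045 3.606 0.866
v -0.165 1.754 1.414
v 0.249 1.913 1.961
v 0.516 1.574 1.404
v 1.229 3.411 1.517
v 1.495 3.072 0.96
v 1.304 2.305 1.782
v -0.615 2.288 1.32
v -0.349 1.949 0.763
v 0.364 3.786 0.876
v 0.631 3.447 0.319
v -0.424 3.055 0.498
v 0.824 2.815 0.075
v 0.219 1.889 0.35
v -0.231 2.423 0.255
v 0.143 2.995 0.085
v 1.359 2.583 0.472
v 0.753 1.657 0.746
v 1.168 1.816 1.293
v 1.542 2.388 1.124
v 0.871 2.131 0.239
v 0.127 3.703 1.534
v -0.479 2.777 1.808
v -0.662 2.972 1.156
v -0.288 3.544 0.987
v 0.661 3.471 1.93
v 0.056 2.545 2.205
v 0.737 2.365 2.195
v 1.111 2.937 2.025
v 0.009 3.229 2.041
v 3.988 1.597 2.516
v 4.67 1.482 2.627
v 3.712 1.623 4.244
v 4.551 2.004 2.6
v 4.103 2.287 2.524
v 3.587 2.166 2.443
v 3.307 1.711 2.405
v 3.425 1.189 2.432
v 3.874 0.906 2.508
v 4.389 1.028 2.589
v 1.622 1.271 -2.189
v 2.361 0.514 -2.247
v 2.697 0.771 -1.33
v 1.958 1.529 -1.271
v 2.562 0.836 -2.411
v 2.898 1.093 -1.494
v 2.621 1.224 -2.541
v 2.957 1.481 -1.624
v 2.527 1.619 -2.618
v 2.863 1.876 -1.7
v 2.295 1.962 -2.629
v 2.631 2.219 -1.712
v 1.961 2.199 -2.573
v 2.297 2.456 -1.656
v 1.576 2.295 -2.459
v 1.912 2.553 -1.542
v 1.197 2.236 -2.303
v 1.533 2.493 -1.386
v 0.883 2.029 -2.13
v 1.219 2.286 -1.213
v 0.682 1.707 -1.966
v 1.018 1.964 -1.049
v 0.623 1.319 -1.836
v 0.959 1.576 -0.919
v 0.717 0.924 -1.76
v 1.053 1.181 -0.842
v 0.949 0.581 -1.748
v 1.285 0.838 -0.831
v 1.283 0.344 -1.804
v 1.619 0.601 -0.887
v 1.668 0.247 -1.918
v 2.004 0.505 -1.001
v 2.047 0.307 -2.074
v 2.383 0.564 -1.157
f 1 38 17
f 38 12 41
f 17 41 6
f 38 41 17
f 1 17 13
f 17 6 18
f 13 18 2
f 17 18 13
f 1 13 22
f 13 2 23
f 22 23 8
f 13 23 22
f 1 22 34
f 22 8 37
f 34 37 11
f 22 37 34
f 1 34 38
f 34 11 42
f 38 42 12
f 34 42 38
f 2 18 29
f 18 6 32
f 29 32 10
f 18 32 29
f 6 41 19
f 41 12 40
f 19 40 5
f 41 40 19
f 12 42 39
f 42 11 35
f 39 35 3
f 42 35 39
f 11 37 36
f 37 8 24
f 36 24 7
f 37 24 36
f 8 23 28
f 23 2 25
f 28 25 9
f 23 25 28
f 4 30 16
f 30 10 31
f 16 31 5
f 30 31 16
f 4 16 14
f 16 5 15
f 14 15 3
f 16 15 14
f 4 14 21
f 14 3 20
f 21 20 7
f 14 20 21
f 4 21 26
f 21 7 27
f 26 27 9
f 21 27 26
f 4 26 30
f 26 9 33
f 30 33 10
f 26 33 30
f 5 31 19
f 31 10 32
f 19 32 6
f 31 32 19
f 3 15 39
f 15 5 40
f 39 40 12
f 15 40 39
f 7 20 36
f 20 3 35
f 36 35 11
f 20 35 36
f 9 27 28
f 27 7 24
f 28 24 8
f 27 24 28
f 10 33 29
f 33 9 25
f 29 25 2
f 33 25 29
f 44 43 46
f 44 46 45
f 46 43 47
f 46 47 45
f 47 43 48
f 47 48 45
f 48 43 49
f 48 49 45
f 49 43 50
f 49 50 45
f 50 43 51
f 50 51 45
f 51 43 52
f 51 52 45
f 52 43 44
f 52 44 45
f 54 53 57
f 54 57 55
f 55 57 58
f 55 58 56
f 57 53 59
f 57 59 58
f 58 59 60
f 58 60 56
f 59 53 61
f 59 61 60
f 60 61 62
f 60 62 56
f 61 53 63
f 61 63 62
f 62 63 64
f 62 64 56
f 63 53 65
f 63 65 64
f 64 65 66
f 64 66 56
f 65 53 67
f 65 67 66
f 66 67 68
f 66 68 56
f 67 53 69
f 67 69 68
f 68 69 70
f 68 70 56
f 69 53 71
f 69 71 70
f 70 71 72
f 70 72 56
f 71 53 73
f 71 73 72
f 72 73 74
f 72 74 56
f 73 53 75
f 73 75 74
f 74 75 76
f 74 76 56
f 75 53 77
f 75 77 76
f 76 77 78
f 76 78 56
f 77 53 79
f 77 79 78
f 78 79 80
f 78 80 56
f 79 53 81
f 79 81 80
f 80 81 82
f 80 82 56
f 81 53 83
f 81 83 82
f 82 83 84
f 82 84 56
f 83 53 85
f 83 85 84
f 84 85 86
f 84 86 56
f 85 53 54
f 85 54 86
f 86 54 55
f 86 55 56

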